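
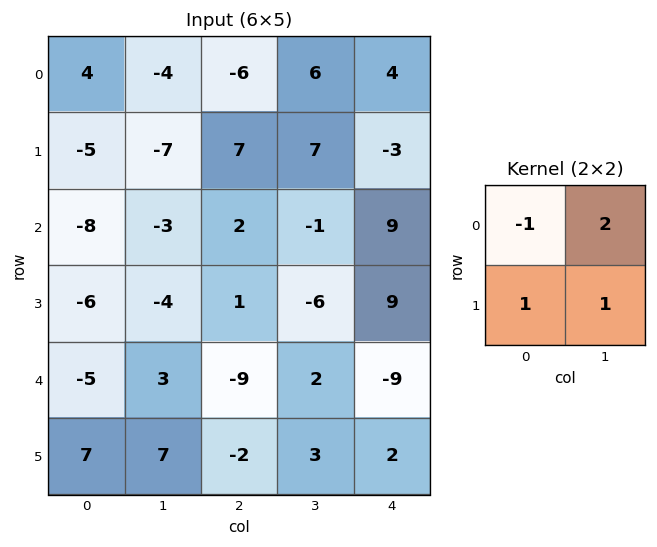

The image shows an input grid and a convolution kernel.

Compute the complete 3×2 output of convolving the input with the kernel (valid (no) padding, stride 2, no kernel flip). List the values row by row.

-24 32
-8 -9
25 14

Output[0,0]: The receptive field on the input at this output position is [4 -4 / -5 -7]. Elementwise product with the kernel and sum: 4·-1 + -4·2 + -5·1 + -7·1.
Output[0,1]: The receptive field on the input at this output position is [-6 6 / 7 7]. Elementwise product with the kernel and sum: -6·-1 + 6·2 + 7·1 + 7·1.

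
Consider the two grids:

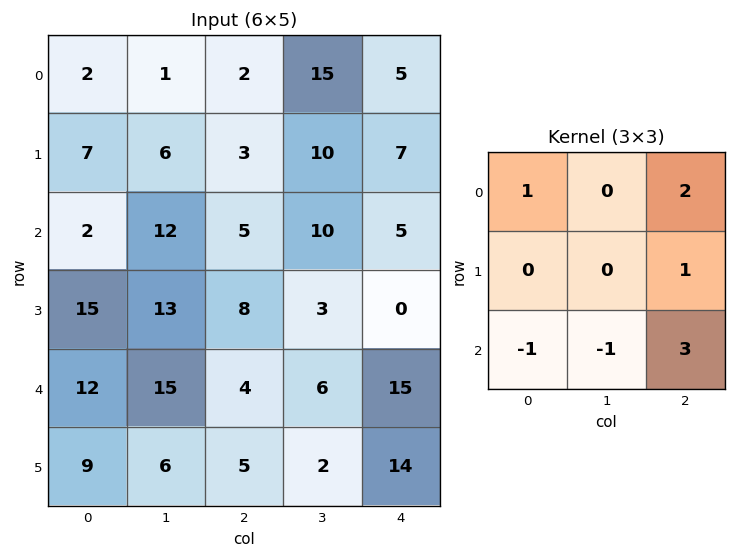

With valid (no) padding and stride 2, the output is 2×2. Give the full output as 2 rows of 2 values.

10 19
5 50

Output[0,0]: The receptive field on the input at this output position is [2 1 2 / 7 6 3 / 2 12 5]. Elementwise product with the kernel and sum: 2·1 + 2·2 + 3·1 + 2·-1 + 12·-1 + 5·3.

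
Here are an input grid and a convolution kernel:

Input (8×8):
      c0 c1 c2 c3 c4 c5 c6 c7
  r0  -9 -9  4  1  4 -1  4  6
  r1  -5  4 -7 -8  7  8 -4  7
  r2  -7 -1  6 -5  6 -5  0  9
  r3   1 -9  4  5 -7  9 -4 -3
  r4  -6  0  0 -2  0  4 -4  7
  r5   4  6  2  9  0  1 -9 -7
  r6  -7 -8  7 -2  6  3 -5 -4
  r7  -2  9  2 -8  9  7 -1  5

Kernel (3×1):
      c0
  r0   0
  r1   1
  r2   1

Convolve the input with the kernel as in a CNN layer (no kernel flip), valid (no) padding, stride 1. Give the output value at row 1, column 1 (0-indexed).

The receptive field on the input at this output position is [4 / -1 / -9]. Elementwise product with the kernel and sum: -1·1 + -9·1.

-10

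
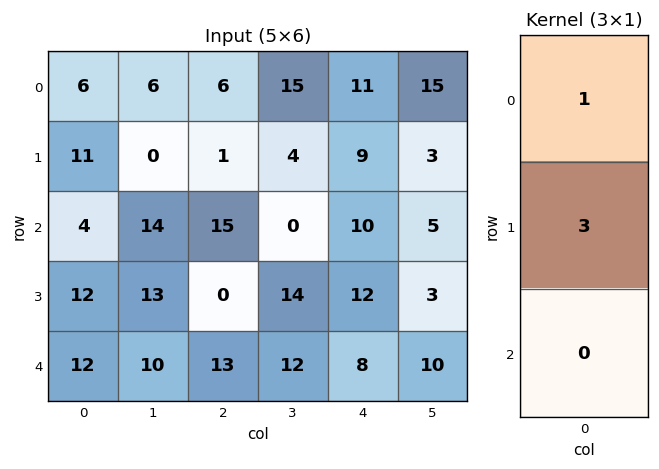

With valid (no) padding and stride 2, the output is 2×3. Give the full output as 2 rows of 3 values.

Output[0,0]: The receptive field on the input at this output position is [6 / 11 / 4]. Elementwise product with the kernel and sum: 6·1 + 11·3.

39 9 38
40 15 46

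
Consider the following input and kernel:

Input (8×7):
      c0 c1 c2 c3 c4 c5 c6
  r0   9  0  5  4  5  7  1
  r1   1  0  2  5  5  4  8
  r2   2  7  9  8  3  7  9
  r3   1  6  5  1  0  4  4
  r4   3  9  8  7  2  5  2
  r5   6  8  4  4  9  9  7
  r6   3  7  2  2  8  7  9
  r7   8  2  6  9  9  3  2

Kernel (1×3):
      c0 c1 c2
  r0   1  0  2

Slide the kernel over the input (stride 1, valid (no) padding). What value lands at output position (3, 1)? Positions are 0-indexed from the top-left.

8

The receptive field on the input at this output position is [6 5 1]. Elementwise product with the kernel and sum: 6·1 + 1·2.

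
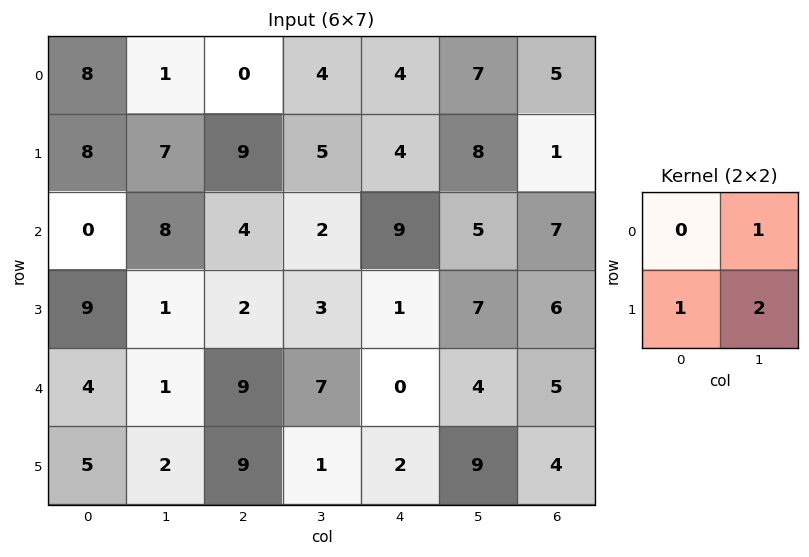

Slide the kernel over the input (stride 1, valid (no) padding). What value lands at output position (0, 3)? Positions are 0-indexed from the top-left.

17

The receptive field on the input at this output position is [4 4 / 5 4]. Elementwise product with the kernel and sum: 4·1 + 5·1 + 4·2.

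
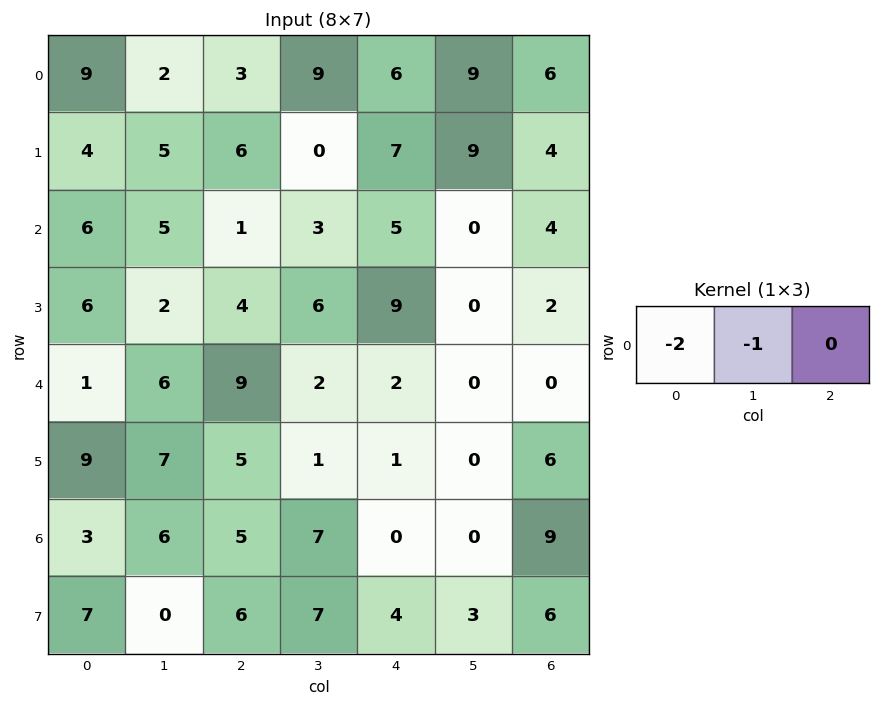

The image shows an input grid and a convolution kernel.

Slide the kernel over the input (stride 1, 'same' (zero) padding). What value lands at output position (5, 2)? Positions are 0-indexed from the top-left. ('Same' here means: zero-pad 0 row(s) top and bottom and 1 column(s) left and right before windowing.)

The receptive field on the zero-padded input at this output position is [7 5 1]. Elementwise product with the kernel and sum: 7·-2 + 5·-1.

-19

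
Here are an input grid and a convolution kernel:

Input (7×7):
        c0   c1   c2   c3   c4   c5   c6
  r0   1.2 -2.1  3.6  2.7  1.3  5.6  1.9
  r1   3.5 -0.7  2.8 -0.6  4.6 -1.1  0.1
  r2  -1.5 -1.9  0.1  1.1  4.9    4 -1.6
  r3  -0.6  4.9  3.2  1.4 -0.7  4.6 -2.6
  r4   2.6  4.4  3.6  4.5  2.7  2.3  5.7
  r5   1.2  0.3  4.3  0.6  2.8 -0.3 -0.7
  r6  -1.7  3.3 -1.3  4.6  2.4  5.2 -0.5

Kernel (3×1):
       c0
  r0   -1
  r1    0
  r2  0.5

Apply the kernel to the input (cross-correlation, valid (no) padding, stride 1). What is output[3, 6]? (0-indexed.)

2.25

The receptive field on the input at this output position is [-2.6 / 5.7 / -0.7]. Elementwise product with the kernel and sum: -2.6·-1 + -0.7·0.5.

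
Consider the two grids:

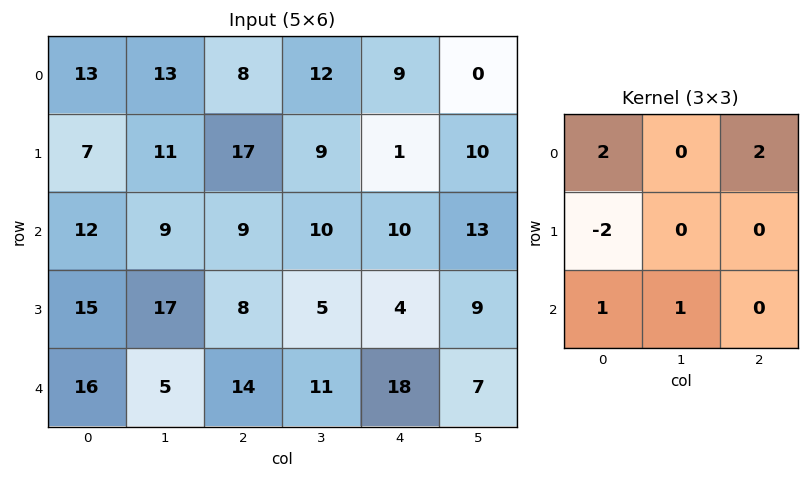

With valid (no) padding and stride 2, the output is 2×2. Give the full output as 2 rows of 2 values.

49 19
33 47

Output[0,0]: The receptive field on the input at this output position is [13 13 8 / 7 11 17 / 12 9 9]. Elementwise product with the kernel and sum: 13·2 + 8·2 + 7·-2 + 12·1 + 9·1.
Output[0,1]: The receptive field on the input at this output position is [8 12 9 / 17 9 1 / 9 10 10]. Elementwise product with the kernel and sum: 8·2 + 9·2 + 17·-2 + 9·1 + 10·1.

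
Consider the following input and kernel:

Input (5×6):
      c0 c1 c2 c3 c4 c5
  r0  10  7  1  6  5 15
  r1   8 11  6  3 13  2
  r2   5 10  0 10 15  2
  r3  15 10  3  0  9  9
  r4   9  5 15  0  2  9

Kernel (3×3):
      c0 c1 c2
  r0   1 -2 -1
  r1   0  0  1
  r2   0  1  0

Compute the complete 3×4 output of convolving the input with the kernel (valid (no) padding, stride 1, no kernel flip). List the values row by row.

Output[0,0]: The receptive field on the input at this output position is [10 7 1 / 8 11 6 / 5 10 0]. Elementwise product with the kernel and sum: 10·1 + 7·-2 + 1·-1 + 6·1 + 10·1.

11 2 7 -2
-10 9 2 -14
-7 15 -26 -11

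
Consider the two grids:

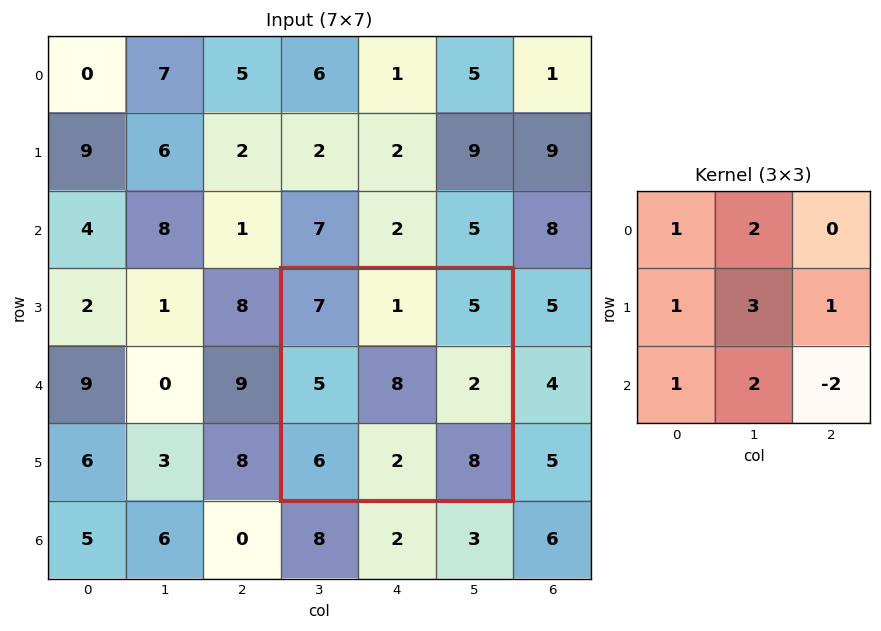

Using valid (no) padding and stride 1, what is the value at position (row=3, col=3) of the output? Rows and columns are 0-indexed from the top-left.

34

The receptive field on the input at this output position is [7 1 5 / 5 8 2 / 6 2 8]. Elementwise product with the kernel and sum: 7·1 + 1·2 + 5·1 + 8·3 + 2·1 + 6·1 + 2·2 + 8·-2.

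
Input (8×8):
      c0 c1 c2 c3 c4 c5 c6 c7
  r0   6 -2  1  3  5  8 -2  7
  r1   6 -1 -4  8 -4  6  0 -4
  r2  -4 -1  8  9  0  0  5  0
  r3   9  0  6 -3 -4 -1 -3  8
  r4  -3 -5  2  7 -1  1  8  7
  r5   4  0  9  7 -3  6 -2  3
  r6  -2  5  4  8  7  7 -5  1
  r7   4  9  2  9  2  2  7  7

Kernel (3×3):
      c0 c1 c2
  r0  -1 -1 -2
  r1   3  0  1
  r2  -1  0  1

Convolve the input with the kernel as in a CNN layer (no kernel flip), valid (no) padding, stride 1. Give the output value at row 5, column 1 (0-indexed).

The receptive field on the input at this output position is [0 9 7 / 5 4 8 / 9 2 9]. Elementwise product with the kernel and sum: 0·-1 + 9·-1 + 7·-2 + 5·3 + 8·1 + 9·-1 + 9·1.

0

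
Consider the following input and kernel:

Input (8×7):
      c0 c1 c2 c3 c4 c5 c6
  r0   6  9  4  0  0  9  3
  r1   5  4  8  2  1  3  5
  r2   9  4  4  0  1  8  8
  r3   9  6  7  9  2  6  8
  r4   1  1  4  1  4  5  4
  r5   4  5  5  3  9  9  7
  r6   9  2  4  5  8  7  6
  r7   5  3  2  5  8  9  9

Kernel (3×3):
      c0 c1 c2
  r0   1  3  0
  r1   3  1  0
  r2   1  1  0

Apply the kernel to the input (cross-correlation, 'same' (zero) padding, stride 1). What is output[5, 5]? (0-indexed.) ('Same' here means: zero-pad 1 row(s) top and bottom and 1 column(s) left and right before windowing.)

The receptive field on the zero-padded input at this output position is [4 5 4 / 9 9 7 / 8 7 6]. Elementwise product with the kernel and sum: 4·1 + 5·3 + 9·3 + 9·1 + 8·1 + 7·1.

70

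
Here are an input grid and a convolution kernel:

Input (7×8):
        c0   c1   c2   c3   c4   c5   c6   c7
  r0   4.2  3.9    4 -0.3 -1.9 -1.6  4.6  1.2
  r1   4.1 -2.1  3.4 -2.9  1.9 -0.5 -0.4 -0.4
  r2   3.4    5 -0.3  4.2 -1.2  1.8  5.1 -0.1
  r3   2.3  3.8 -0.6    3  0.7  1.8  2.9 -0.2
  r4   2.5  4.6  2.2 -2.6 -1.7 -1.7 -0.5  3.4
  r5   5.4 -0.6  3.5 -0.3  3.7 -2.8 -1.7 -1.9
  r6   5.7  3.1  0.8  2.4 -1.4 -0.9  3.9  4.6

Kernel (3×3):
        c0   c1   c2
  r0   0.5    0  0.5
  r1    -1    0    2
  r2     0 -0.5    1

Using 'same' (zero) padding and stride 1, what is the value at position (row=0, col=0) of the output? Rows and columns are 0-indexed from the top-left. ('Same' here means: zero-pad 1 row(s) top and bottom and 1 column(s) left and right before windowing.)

3.65

The receptive field on the zero-padded input at this output position is [0 0 0 / 0 4.2 3.9 / 0 4.1 -2.1]. Elementwise product with the kernel and sum: 0·0.5 + 0·0.5 + 0·-1 + 3.9·2 + 4.1·-0.5 + -2.1·1.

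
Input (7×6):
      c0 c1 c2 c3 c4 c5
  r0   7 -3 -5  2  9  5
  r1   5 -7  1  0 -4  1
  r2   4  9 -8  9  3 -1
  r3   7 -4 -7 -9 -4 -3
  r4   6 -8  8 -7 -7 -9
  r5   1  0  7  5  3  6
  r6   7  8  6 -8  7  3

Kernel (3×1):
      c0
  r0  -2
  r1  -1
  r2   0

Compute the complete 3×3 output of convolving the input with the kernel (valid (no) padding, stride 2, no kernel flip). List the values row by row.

Output[0,0]: The receptive field on the input at this output position is [7 / 5 / 4]. Elementwise product with the kernel and sum: 7·-2 + 5·-1.

-19 9 -14
-15 23 -2
-13 -23 11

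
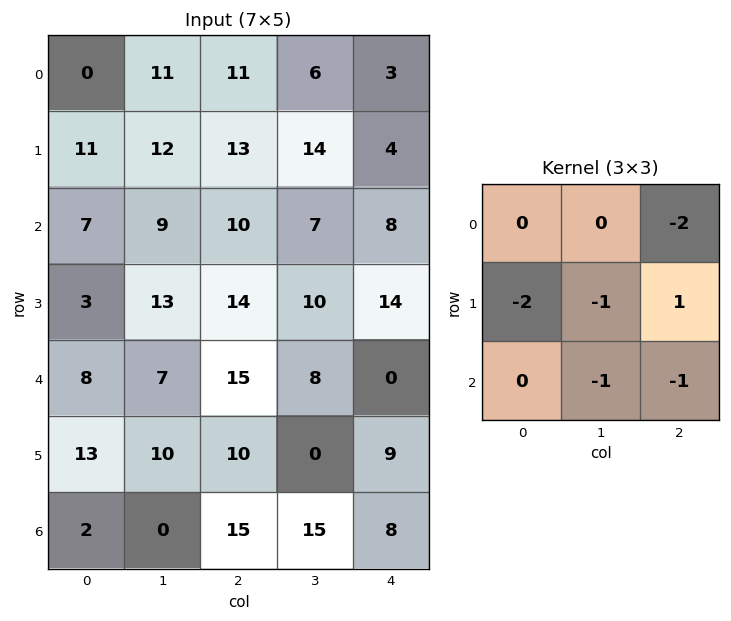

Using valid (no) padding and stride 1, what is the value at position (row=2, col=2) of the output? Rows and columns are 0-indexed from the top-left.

-48

The receptive field on the input at this output position is [10 7 8 / 14 10 14 / 15 8 0]. Elementwise product with the kernel and sum: 8·-2 + 14·-2 + 10·-1 + 14·1 + 8·-1 + 0·-1.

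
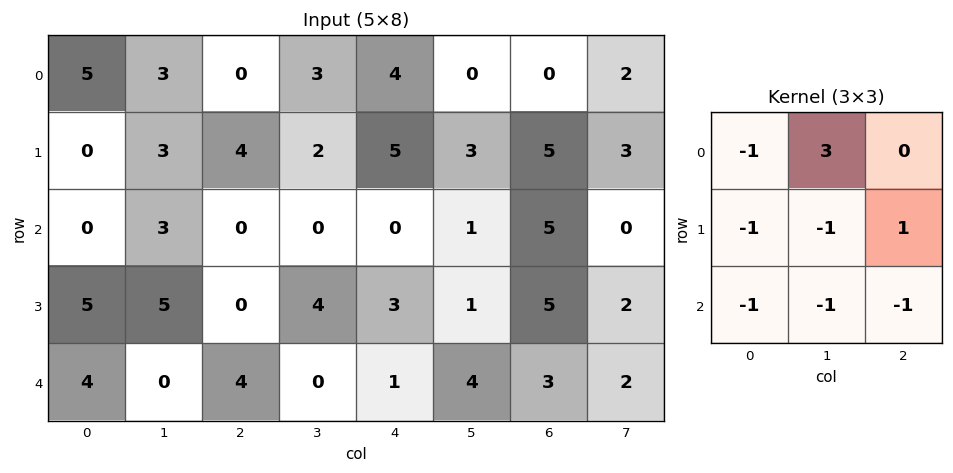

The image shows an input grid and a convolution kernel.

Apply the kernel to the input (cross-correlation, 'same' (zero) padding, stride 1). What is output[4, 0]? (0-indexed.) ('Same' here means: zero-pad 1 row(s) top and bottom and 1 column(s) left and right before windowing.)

The receptive field on the zero-padded input at this output position is [0 5 5 / 0 4 0 / 0 0 0]. Elementwise product with the kernel and sum: 0·-1 + 5·3 + 0·-1 + 4·-1 + 0·1 + 0·-1 + 0·-1 + 0·-1.

11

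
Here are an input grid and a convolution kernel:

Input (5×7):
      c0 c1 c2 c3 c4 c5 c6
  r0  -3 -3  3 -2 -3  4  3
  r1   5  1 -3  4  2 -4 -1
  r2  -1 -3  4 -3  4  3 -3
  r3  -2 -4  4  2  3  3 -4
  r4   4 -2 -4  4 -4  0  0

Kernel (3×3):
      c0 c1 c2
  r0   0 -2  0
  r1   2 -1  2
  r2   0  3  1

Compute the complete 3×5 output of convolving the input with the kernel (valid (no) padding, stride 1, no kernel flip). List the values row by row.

Output[0,0]: The receptive field on the input at this output position is [-3 -3 3 / 5 1 -3 / -1 -3 4]. Elementwise product with the kernel and sum: -3·-2 + 5·2 + 1·-1 + -3·2 + -3·3 + 4·1.
Output[0,1]: The receptive field on the input at this output position is [-3 3 -2 / 1 -3 4 / -3 4 -3]. Elementwise product with the kernel and sum: 3·-2 + 1·2 + -3·-1 + 4·2 + 4·3 + -3·1.

4 16 -7 19 4
-1 4 20 4 12
4 -24 26 -13 -11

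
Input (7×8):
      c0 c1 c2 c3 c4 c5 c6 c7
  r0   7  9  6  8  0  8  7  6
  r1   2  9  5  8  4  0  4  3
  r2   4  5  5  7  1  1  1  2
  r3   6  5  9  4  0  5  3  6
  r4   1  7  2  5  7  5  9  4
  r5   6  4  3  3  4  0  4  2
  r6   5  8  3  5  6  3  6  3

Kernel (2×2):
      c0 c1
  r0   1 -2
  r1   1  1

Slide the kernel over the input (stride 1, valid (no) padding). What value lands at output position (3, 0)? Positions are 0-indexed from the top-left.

4

The receptive field on the input at this output position is [6 5 / 1 7]. Elementwise product with the kernel and sum: 6·1 + 5·-2 + 1·1 + 7·1.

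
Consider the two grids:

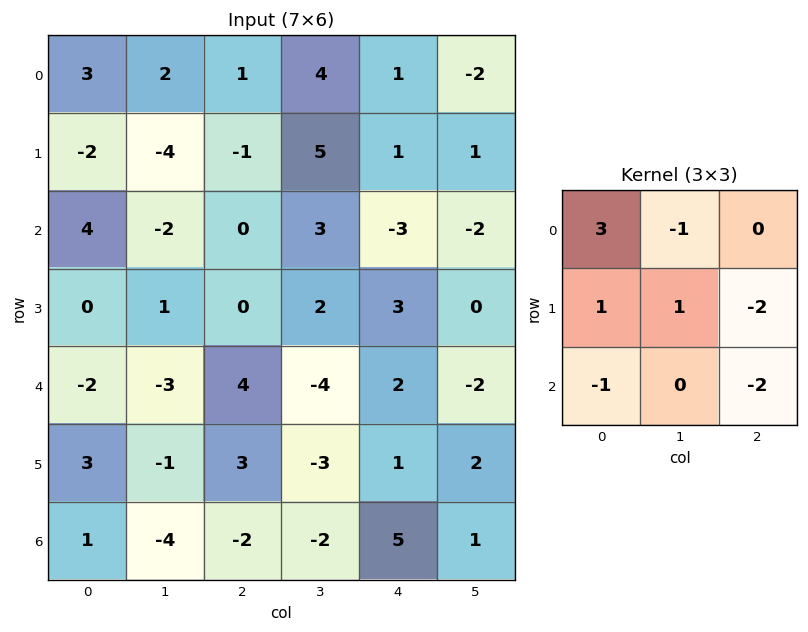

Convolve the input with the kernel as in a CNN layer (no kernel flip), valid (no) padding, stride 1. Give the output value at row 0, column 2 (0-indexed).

7

The receptive field on the input at this output position is [1 4 1 / -1 5 1 / 0 3 -3]. Elementwise product with the kernel and sum: 1·3 + 4·-1 + -1·1 + 5·1 + 1·-2 + 0·-1 + -3·-2.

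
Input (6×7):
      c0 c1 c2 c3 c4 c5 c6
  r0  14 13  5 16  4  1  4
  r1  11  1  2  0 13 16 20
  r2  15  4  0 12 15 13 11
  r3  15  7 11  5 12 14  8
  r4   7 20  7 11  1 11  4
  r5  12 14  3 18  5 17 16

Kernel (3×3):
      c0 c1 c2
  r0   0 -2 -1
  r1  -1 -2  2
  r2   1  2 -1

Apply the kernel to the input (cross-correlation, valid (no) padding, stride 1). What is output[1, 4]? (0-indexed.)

The receptive field on the input at this output position is [13 16 20 / 15 13 11 / 12 14 8]. Elementwise product with the kernel and sum: 16·-2 + 20·-1 + 15·-1 + 13·-2 + 11·2 + 12·1 + 14·2 + 8·-1.

-39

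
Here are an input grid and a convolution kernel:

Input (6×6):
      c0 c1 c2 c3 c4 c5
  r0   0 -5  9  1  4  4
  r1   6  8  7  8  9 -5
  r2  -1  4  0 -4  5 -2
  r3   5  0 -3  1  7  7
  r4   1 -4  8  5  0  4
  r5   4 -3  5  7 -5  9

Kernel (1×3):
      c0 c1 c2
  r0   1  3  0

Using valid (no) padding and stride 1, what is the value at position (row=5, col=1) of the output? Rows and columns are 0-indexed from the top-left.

The receptive field on the input at this output position is [-3 5 7]. Elementwise product with the kernel and sum: -3·1 + 5·3.

12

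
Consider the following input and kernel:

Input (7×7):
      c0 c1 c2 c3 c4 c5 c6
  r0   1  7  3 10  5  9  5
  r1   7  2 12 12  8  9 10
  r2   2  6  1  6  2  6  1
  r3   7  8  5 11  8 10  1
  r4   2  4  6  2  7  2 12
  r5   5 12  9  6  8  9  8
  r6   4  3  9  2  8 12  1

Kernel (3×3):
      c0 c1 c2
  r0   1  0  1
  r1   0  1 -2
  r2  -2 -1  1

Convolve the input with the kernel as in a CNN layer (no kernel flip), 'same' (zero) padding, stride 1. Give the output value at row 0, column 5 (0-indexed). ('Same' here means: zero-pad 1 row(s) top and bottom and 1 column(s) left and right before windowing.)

The receptive field on the zero-padded input at this output position is [0 0 0 / 5 9 5 / 8 9 10]. Elementwise product with the kernel and sum: 0·1 + 0·1 + 9·1 + 5·-2 + 8·-2 + 9·-1 + 10·1.

-16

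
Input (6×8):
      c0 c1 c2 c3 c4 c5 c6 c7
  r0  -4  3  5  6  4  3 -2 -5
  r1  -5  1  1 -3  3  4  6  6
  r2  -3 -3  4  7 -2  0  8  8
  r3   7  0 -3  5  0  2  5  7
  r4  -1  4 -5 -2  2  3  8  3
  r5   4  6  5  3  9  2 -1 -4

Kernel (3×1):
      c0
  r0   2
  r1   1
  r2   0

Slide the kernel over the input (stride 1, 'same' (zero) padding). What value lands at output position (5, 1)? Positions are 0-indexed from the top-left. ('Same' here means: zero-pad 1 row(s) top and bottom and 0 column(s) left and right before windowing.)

The receptive field on the zero-padded input at this output position is [4 / 6 / 0]. Elementwise product with the kernel and sum: 4·2 + 6·1.

14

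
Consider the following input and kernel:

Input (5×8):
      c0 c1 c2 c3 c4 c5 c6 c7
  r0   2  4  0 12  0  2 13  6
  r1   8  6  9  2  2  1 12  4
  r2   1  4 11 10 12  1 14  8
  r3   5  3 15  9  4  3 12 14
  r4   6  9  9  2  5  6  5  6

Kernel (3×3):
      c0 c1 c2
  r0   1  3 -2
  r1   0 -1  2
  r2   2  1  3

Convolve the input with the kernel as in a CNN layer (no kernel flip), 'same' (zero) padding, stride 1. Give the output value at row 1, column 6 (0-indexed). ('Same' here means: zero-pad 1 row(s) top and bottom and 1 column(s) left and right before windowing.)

The receptive field on the zero-padded input at this output position is [2 13 6 / 1 12 4 / 1 14 8]. Elementwise product with the kernel and sum: 2·1 + 13·3 + 6·-2 + 12·-1 + 4·2 + 1·2 + 14·1 + 8·3.

65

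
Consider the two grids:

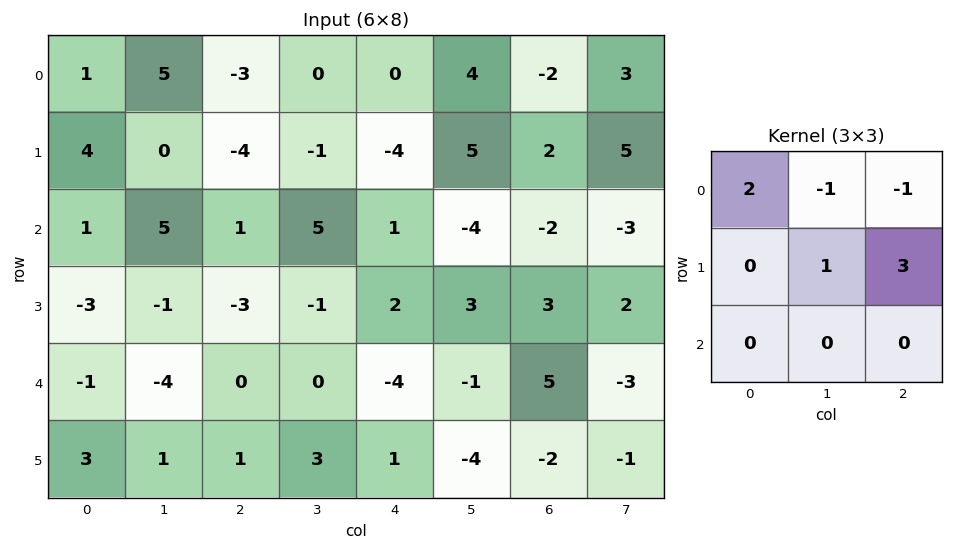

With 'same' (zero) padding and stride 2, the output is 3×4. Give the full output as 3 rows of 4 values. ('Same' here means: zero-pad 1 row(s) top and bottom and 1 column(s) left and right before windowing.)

Output[0,0]: The receptive field on the zero-padded input at this output position is [0 0 0 / 0 1 5 / 0 4 0]. Elementwise product with the kernel and sum: 0·2 + 0·-1 + 0·-1 + 1·1 + 5·3.
Output[0,1]: The receptive field on the zero-padded input at this output position is [0 0 0 / 5 -3 0 / 0 -4 -1]. Elementwise product with the kernel and sum: 0·2 + 0·-1 + 0·-1 + -3·1 + 0·3.

16 -3 12 7
12 21 -14 -8
-9 2 -14 -3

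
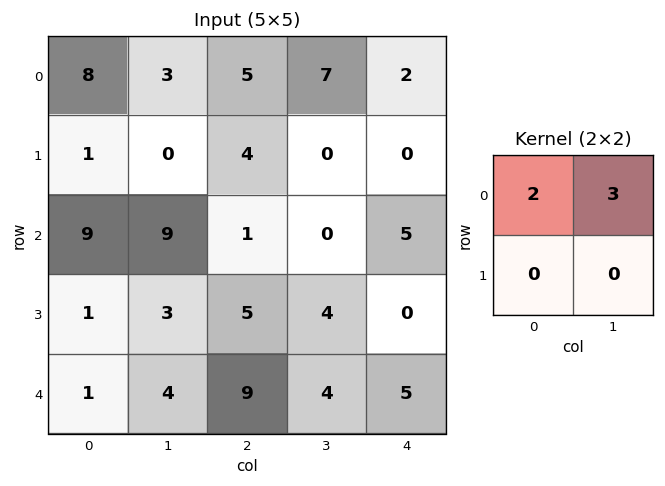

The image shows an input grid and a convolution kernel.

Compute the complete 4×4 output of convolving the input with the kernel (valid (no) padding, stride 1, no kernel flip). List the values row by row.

Output[0,0]: The receptive field on the input at this output position is [8 3 / 1 0]. Elementwise product with the kernel and sum: 8·2 + 3·3.

25 21 31 20
2 12 8 0
45 21 2 15
11 21 22 8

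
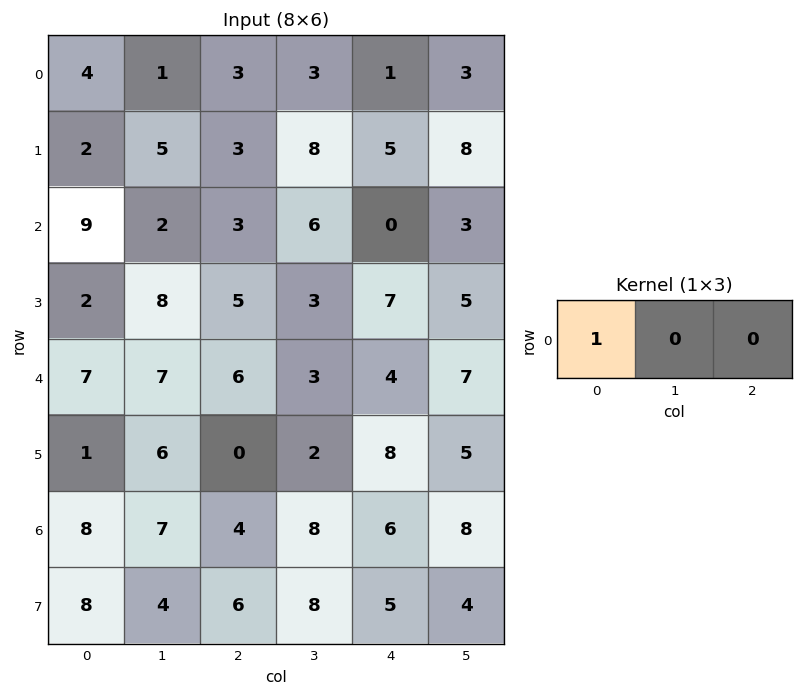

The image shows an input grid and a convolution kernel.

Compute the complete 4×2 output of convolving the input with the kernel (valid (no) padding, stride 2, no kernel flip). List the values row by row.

4 3
9 3
7 6
8 4

Output[0,0]: The receptive field on the input at this output position is [4 1 3]. Elementwise product with the kernel and sum: 4·1.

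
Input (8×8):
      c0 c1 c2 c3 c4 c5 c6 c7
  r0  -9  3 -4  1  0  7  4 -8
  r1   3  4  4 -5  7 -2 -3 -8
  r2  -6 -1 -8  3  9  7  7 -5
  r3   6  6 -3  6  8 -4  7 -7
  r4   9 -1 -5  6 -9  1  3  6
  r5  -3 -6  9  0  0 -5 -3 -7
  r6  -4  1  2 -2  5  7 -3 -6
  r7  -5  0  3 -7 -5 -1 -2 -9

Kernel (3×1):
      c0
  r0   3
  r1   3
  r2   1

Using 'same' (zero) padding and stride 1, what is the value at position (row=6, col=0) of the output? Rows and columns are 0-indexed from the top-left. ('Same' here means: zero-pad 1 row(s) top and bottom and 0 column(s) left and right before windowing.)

The receptive field on the zero-padded input at this output position is [-3 / -4 / -5]. Elementwise product with the kernel and sum: -3·3 + -4·3 + -5·1.

-26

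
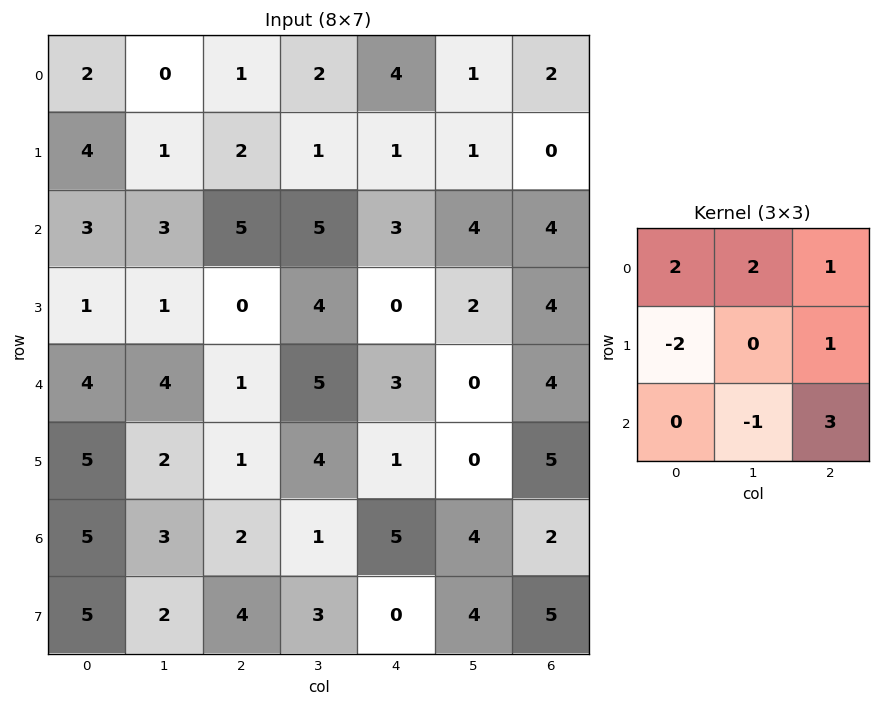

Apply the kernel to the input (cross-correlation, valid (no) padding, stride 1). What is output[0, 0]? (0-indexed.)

The receptive field on the input at this output position is [2 0 1 / 4 1 2 / 3 3 5]. Elementwise product with the kernel and sum: 2·2 + 0·2 + 1·1 + 4·-2 + 2·1 + 3·-1 + 5·3.

11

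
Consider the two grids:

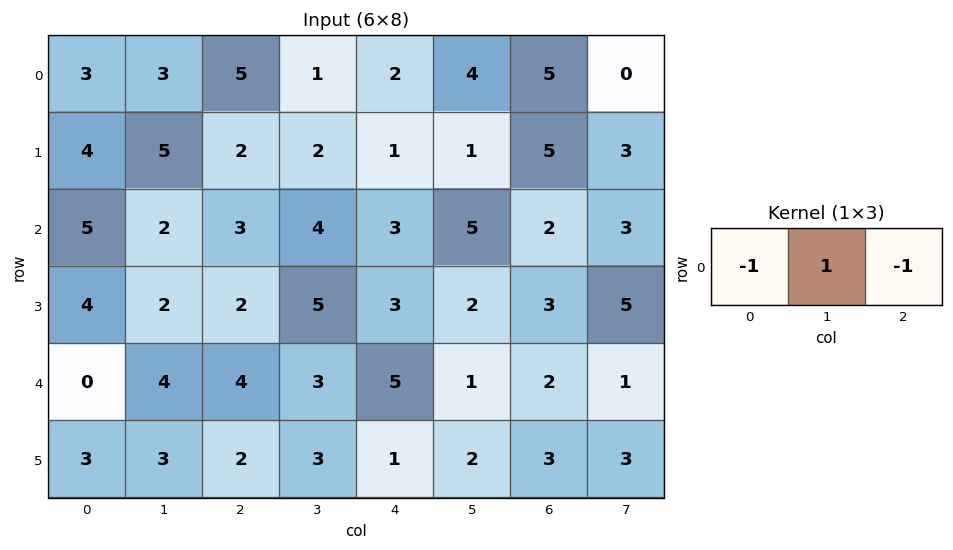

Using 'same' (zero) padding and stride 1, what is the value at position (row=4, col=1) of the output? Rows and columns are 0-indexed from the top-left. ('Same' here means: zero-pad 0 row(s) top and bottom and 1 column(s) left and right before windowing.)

0

The receptive field on the zero-padded input at this output position is [0 4 4]. Elementwise product with the kernel and sum: 0·-1 + 4·1 + 4·-1.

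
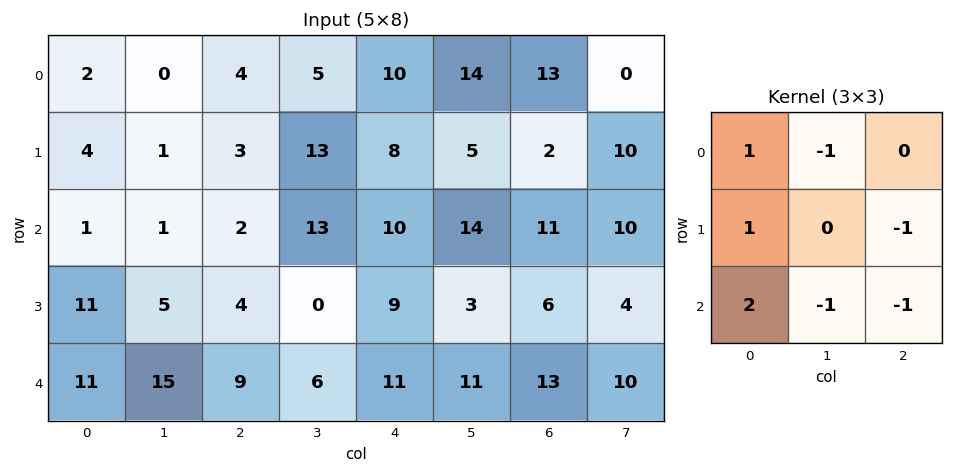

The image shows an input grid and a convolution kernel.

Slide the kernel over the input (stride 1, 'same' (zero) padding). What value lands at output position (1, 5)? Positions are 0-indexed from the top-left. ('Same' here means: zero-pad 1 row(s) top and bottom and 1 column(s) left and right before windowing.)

-3

The receptive field on the zero-padded input at this output position is [10 14 13 / 8 5 2 / 10 14 11]. Elementwise product with the kernel and sum: 10·1 + 14·-1 + 8·1 + 2·-1 + 10·2 + 14·-1 + 11·-1.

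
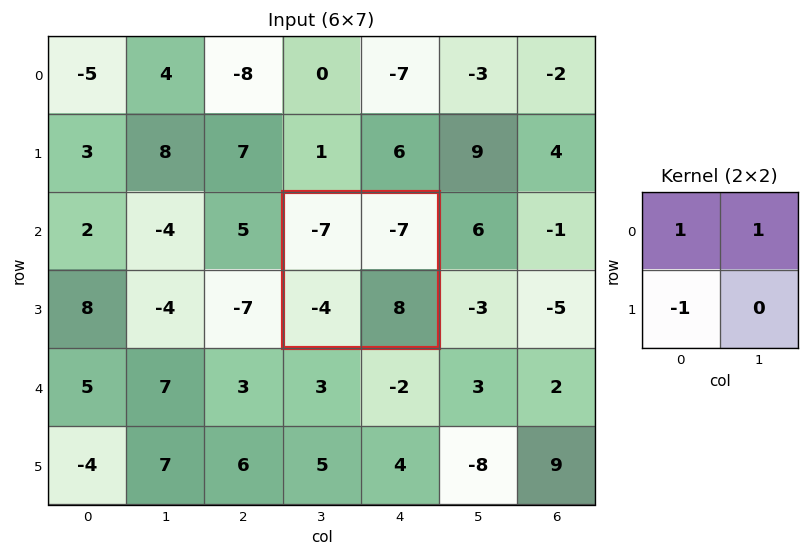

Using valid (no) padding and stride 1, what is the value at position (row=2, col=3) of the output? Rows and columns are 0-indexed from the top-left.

The receptive field on the input at this output position is [-7 -7 / -4 8]. Elementwise product with the kernel and sum: -7·1 + -7·1 + -4·-1.

-10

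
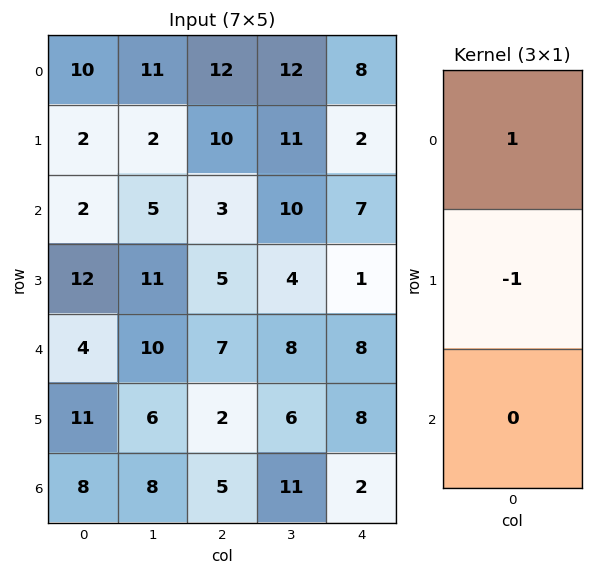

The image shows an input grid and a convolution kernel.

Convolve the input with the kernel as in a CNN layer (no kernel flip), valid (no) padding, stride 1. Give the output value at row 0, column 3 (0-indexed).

The receptive field on the input at this output position is [12 / 11 / 10]. Elementwise product with the kernel and sum: 12·1 + 11·-1.

1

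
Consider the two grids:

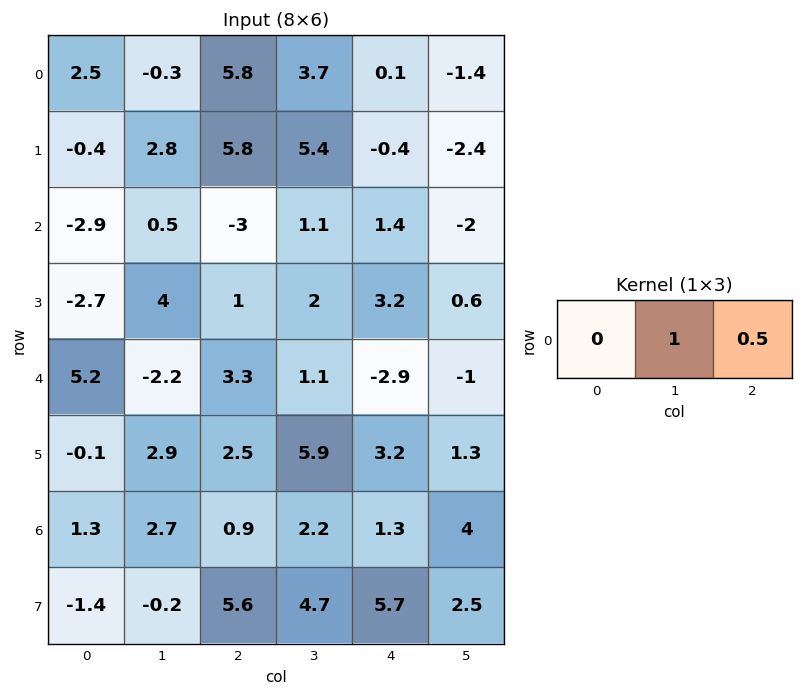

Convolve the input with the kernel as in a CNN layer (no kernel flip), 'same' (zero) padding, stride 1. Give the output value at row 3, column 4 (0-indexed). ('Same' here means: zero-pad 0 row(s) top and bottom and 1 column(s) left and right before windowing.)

The receptive field on the zero-padded input at this output position is [2 3.2 0.6]. Elementwise product with the kernel and sum: 3.2·1 + 0.6·0.5.

3.5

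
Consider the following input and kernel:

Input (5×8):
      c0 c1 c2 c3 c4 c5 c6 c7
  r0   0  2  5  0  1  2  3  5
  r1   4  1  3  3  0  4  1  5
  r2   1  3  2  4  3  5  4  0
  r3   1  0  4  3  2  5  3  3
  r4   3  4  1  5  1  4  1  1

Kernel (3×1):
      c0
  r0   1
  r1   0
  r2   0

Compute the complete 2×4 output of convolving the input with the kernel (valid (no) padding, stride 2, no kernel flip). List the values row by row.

Output[0,0]: The receptive field on the input at this output position is [0 / 4 / 1]. Elementwise product with the kernel and sum: 0·1.
Output[0,1]: The receptive field on the input at this output position is [5 / 3 / 2]. Elementwise product with the kernel and sum: 5·1.

0 5 1 3
1 2 3 4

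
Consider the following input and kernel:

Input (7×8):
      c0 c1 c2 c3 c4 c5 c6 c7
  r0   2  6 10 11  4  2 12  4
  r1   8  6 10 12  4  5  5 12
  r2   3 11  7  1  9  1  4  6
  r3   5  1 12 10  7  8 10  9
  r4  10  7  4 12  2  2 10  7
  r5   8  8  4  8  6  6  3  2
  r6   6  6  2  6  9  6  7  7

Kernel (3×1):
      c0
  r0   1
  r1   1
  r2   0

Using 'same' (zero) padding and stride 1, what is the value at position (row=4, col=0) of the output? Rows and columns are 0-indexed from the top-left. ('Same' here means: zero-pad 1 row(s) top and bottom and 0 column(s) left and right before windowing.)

The receptive field on the zero-padded input at this output position is [5 / 10 / 8]. Elementwise product with the kernel and sum: 5·1 + 10·1.

15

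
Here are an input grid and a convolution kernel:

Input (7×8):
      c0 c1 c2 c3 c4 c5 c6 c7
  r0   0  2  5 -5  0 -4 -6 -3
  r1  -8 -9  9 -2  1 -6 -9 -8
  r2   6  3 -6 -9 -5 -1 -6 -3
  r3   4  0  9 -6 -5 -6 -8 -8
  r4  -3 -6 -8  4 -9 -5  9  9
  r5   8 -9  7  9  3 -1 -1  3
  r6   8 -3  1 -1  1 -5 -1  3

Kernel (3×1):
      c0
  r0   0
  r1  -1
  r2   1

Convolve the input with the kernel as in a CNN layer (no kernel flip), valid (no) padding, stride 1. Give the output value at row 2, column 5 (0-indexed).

1

The receptive field on the input at this output position is [-1 / -6 / -5]. Elementwise product with the kernel and sum: -6·-1 + -5·1.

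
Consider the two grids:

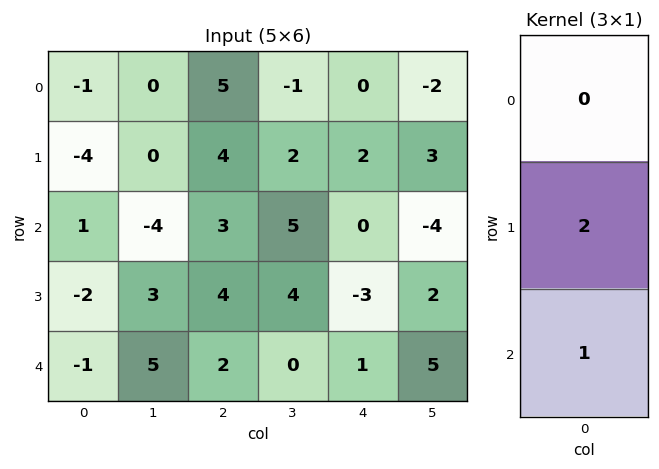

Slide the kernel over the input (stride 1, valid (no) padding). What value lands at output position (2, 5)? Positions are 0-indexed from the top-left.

9

The receptive field on the input at this output position is [-4 / 2 / 5]. Elementwise product with the kernel and sum: 2·2 + 5·1.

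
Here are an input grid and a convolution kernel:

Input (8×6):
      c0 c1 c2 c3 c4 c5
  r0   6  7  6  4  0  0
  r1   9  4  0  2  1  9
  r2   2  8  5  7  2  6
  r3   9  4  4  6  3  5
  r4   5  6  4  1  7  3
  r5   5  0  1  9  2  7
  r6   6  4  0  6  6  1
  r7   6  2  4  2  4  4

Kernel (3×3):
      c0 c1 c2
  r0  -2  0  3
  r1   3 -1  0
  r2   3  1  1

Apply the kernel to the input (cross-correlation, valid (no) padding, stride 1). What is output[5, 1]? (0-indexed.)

The receptive field on the input at this output position is [0 1 9 / 4 0 6 / 2 4 2]. Elementwise product with the kernel and sum: 0·-2 + 9·3 + 4·3 + 0·-1 + 2·3 + 4·1 + 2·1.

51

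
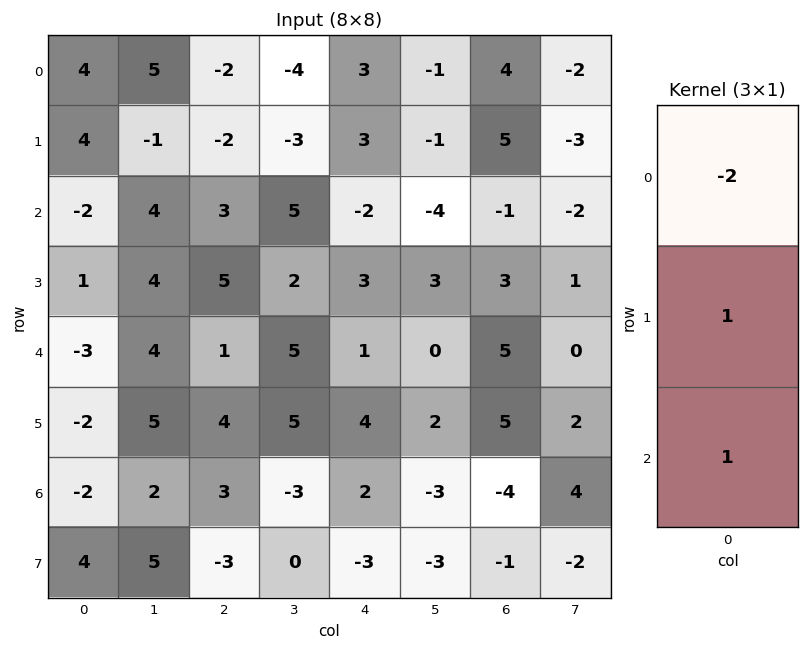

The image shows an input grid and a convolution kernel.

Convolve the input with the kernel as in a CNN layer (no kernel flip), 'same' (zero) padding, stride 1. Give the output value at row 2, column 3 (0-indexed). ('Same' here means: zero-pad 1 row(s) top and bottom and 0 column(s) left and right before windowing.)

The receptive field on the zero-padded input at this output position is [-3 / 5 / 2]. Elementwise product with the kernel and sum: -3·-2 + 5·1 + 2·1.

13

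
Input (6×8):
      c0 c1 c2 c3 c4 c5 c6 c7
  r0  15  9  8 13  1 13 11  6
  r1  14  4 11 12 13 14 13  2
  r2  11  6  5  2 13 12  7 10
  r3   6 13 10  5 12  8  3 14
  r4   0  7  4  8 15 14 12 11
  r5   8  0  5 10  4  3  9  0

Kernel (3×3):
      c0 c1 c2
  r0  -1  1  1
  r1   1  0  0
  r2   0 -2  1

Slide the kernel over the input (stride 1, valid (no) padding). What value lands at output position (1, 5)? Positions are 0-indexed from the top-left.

The receptive field on the input at this output position is [14 13 2 / 12 7 10 / 8 3 14]. Elementwise product with the kernel and sum: 14·-1 + 13·1 + 2·1 + 12·1 + 3·-2 + 14·1.

21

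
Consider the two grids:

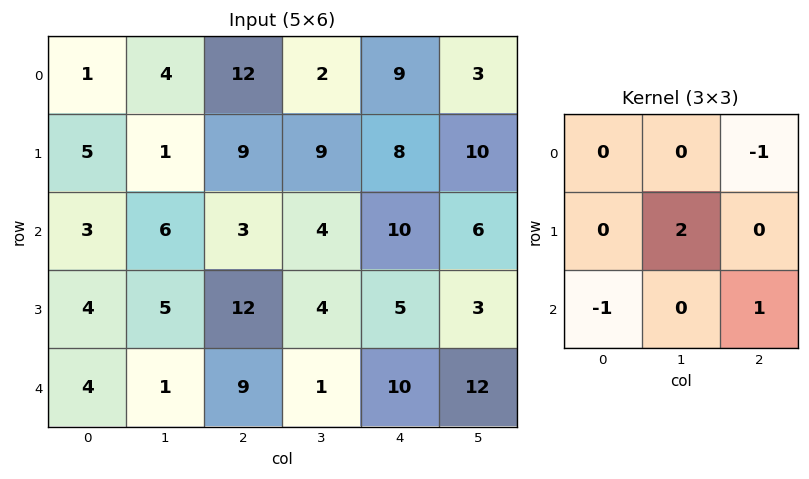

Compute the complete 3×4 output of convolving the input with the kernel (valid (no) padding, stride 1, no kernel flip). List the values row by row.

Output[0,0]: The receptive field on the input at this output position is [1 4 12 / 5 1 9 / 3 6 3]. Elementwise product with the kernel and sum: 12·-1 + 1·2 + 3·-1 + 3·1.
Output[0,1]: The receptive field on the input at this output position is [4 12 2 / 1 9 9 / 6 3 4]. Elementwise product with the kernel and sum: 2·-1 + 9·2 + 6·-1 + 4·1.

-10 14 16 15
11 -4 -7 9
12 20 -1 15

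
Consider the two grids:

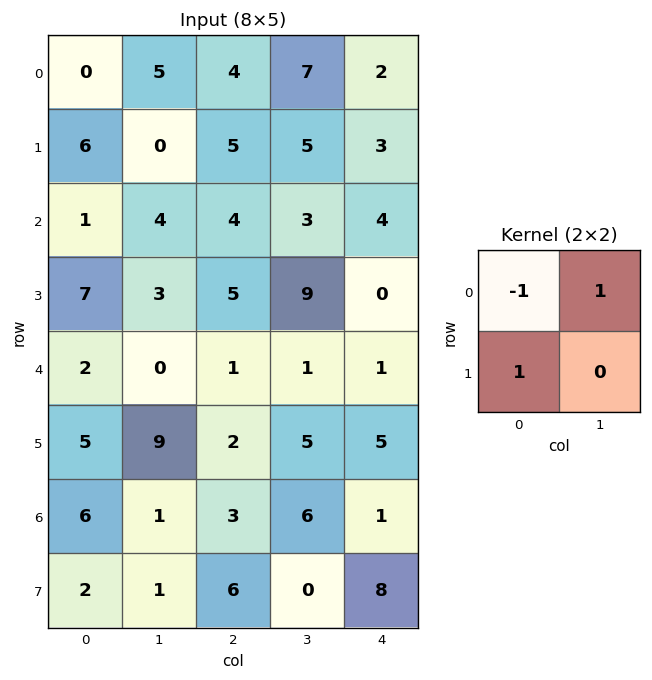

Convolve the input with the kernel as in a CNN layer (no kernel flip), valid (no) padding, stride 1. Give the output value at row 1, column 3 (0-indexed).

The receptive field on the input at this output position is [5 3 / 3 4]. Elementwise product with the kernel and sum: 5·-1 + 3·1 + 3·1.

1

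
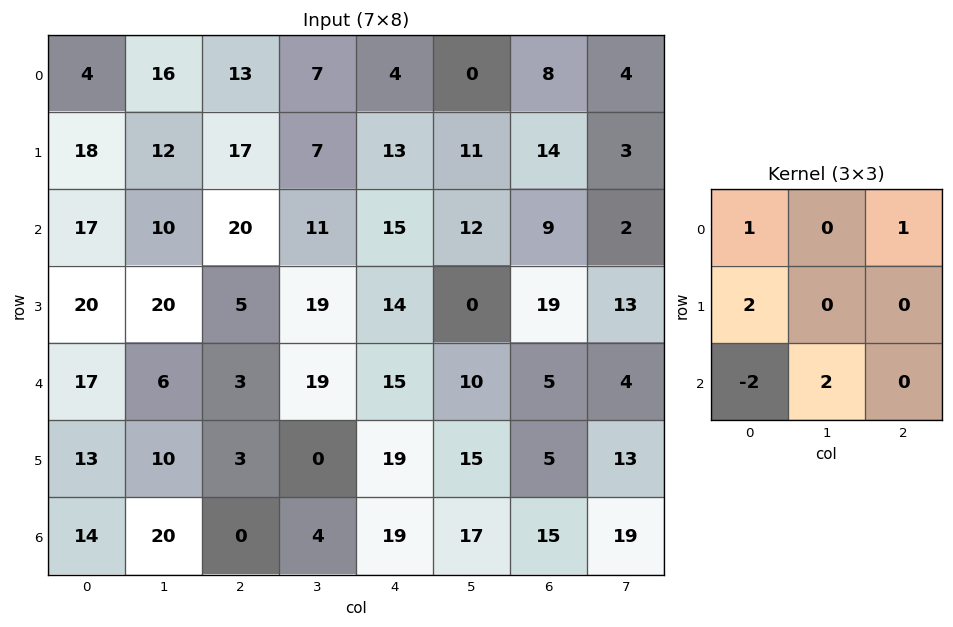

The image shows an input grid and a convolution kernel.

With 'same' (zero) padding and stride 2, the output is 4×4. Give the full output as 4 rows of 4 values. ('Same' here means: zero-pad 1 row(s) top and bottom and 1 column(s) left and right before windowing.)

36 42 26 6
52 9 30 76
46 37 95 13
10 50 23 62

Output[0,0]: The receptive field on the zero-padded input at this output position is [0 0 0 / 0 4 16 / 0 18 12]. Elementwise product with the kernel and sum: 0·1 + 0·1 + 0·2 + 0·-2 + 18·2.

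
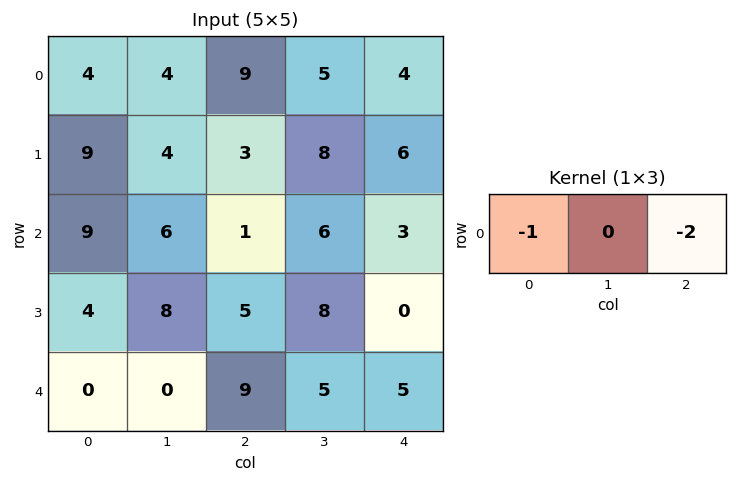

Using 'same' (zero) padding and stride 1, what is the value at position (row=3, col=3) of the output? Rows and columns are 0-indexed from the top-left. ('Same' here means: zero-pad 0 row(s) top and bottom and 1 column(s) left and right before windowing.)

-5

The receptive field on the zero-padded input at this output position is [5 8 0]. Elementwise product with the kernel and sum: 5·-1 + 0·-2.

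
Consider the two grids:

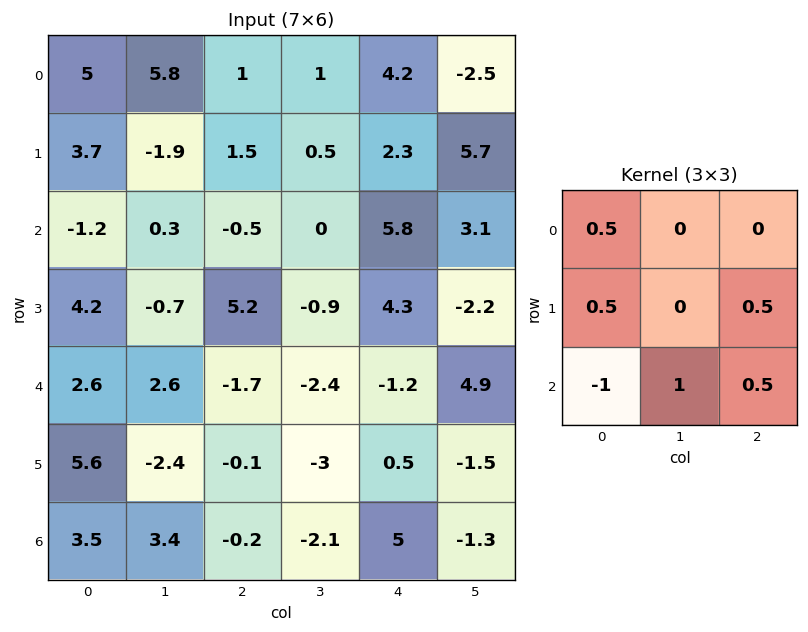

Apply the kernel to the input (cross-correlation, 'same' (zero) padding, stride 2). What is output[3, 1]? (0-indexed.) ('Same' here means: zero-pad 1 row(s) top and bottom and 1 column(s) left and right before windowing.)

-0.55

The receptive field on the zero-padded input at this output position is [-2.4 -0.1 -3 / 3.4 -0.2 -2.1 / 0 0 0]. Elementwise product with the kernel and sum: -2.4·0.5 + 3.4·0.5 + -2.1·0.5 + 0·-1 + 0·1 + 0·0.5.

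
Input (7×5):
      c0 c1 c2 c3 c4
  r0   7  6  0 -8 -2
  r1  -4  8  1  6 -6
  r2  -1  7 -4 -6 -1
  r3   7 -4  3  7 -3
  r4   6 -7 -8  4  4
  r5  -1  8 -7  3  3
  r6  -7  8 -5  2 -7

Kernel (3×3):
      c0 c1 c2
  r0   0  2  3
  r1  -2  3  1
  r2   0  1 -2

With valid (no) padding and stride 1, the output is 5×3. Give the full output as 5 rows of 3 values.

60 -23 -16
28 -23 -4
-12 -18 -7
-18 8 34
-1 -47 62

Output[0,0]: The receptive field on the input at this output position is [7 6 0 / -4 8 1 / -1 7 -4]. Elementwise product with the kernel and sum: 6·2 + 0·3 + -4·-2 + 8·3 + 1·1 + 7·1 + -4·-2.
Output[0,1]: The receptive field on the input at this output position is [6 0 -8 / 8 1 6 / 7 -4 -6]. Elementwise product with the kernel and sum: 0·2 + -8·3 + 8·-2 + 1·3 + 6·1 + -4·1 + -6·-2.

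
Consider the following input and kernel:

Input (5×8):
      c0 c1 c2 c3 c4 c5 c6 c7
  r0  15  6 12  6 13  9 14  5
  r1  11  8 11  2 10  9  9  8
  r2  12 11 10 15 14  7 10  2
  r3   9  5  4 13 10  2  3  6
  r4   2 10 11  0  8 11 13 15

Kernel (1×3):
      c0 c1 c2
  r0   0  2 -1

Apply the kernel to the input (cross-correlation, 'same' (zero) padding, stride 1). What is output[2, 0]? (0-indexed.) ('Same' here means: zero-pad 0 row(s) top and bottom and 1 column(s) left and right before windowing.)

The receptive field on the zero-padded input at this output position is [0 12 11]. Elementwise product with the kernel and sum: 12·2 + 11·-1.

13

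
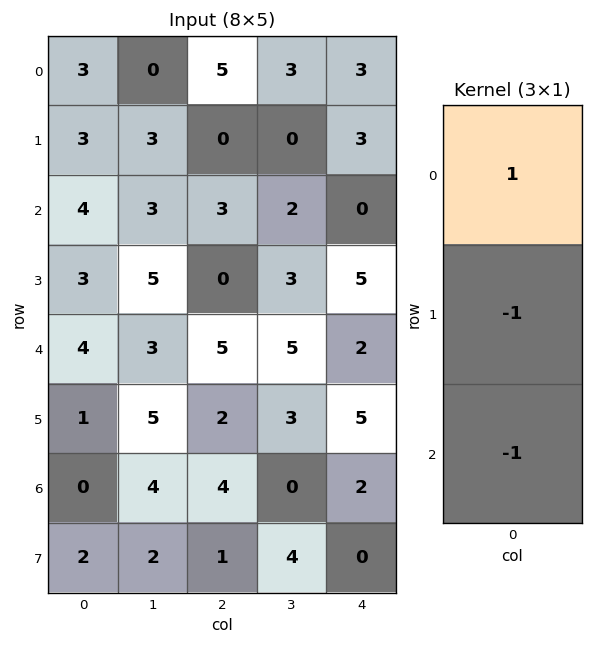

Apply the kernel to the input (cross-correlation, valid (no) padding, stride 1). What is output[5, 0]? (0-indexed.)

-1

The receptive field on the input at this output position is [1 / 0 / 2]. Elementwise product with the kernel and sum: 1·1 + 0·-1 + 2·-1.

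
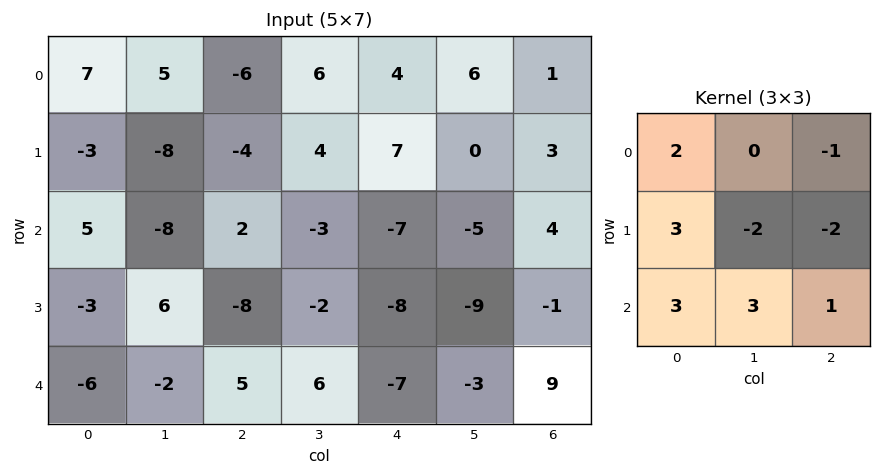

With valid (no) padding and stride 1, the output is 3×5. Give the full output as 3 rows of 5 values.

Output[0,0]: The receptive field on the input at this output position is [7 5 -6 / -3 -8 -4 / 5 -8 2]. Elementwise product with the kernel and sum: 7·2 + -6·-1 + -3·3 + -8·-2 + -4·-2 + 5·3 + -8·3 + 2·1.
Output[0,1]: The receptive field on the input at this output position is [5 -6 6 / -8 -4 4 / -8 2 -3]. Elementwise product with the kernel and sum: 5·2 + 6·-1 + -8·3 + -4·-2 + 4·-2 + -8·3 + 2·3 + -3·1.

28 -41 -60 -31 -10
26 -50 -27 -16 -60
-16 40 33 21 -43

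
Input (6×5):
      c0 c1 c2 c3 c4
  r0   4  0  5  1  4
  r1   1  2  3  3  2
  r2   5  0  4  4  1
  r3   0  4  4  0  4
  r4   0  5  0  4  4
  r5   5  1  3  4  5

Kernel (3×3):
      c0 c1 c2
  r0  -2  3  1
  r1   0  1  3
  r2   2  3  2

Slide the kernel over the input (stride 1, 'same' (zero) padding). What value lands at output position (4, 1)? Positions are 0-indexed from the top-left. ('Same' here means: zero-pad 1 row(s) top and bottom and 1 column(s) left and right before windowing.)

40

The receptive field on the zero-padded input at this output position is [0 4 4 / 0 5 0 / 5 1 3]. Elementwise product with the kernel and sum: 0·-2 + 4·3 + 4·1 + 5·1 + 0·3 + 5·2 + 1·3 + 3·2.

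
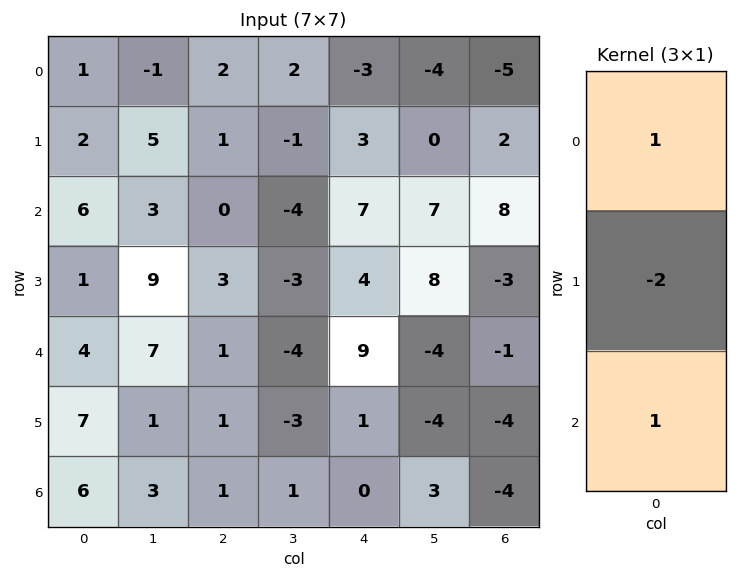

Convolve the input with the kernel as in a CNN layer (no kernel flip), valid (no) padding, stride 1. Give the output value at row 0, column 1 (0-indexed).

-8

The receptive field on the input at this output position is [-1 / 5 / 3]. Elementwise product with the kernel and sum: -1·1 + 5·-2 + 3·1.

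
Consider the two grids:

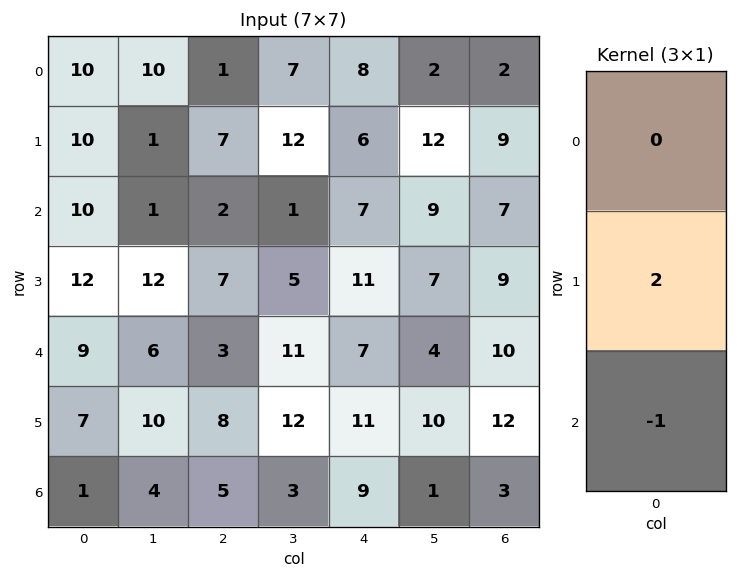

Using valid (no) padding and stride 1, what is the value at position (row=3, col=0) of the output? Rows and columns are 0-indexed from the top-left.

The receptive field on the input at this output position is [12 / 9 / 7]. Elementwise product with the kernel and sum: 9·2 + 7·-1.

11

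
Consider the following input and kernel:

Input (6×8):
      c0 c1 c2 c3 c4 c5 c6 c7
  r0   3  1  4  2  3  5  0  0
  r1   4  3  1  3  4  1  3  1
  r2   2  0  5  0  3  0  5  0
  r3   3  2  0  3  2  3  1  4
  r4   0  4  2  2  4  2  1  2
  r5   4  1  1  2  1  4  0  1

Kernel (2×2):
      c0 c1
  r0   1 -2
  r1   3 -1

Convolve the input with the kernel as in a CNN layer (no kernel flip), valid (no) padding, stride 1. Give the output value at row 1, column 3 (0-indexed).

The receptive field on the input at this output position is [3 4 / 0 3]. Elementwise product with the kernel and sum: 3·1 + 4·-2 + 0·3 + 3·-1.

-8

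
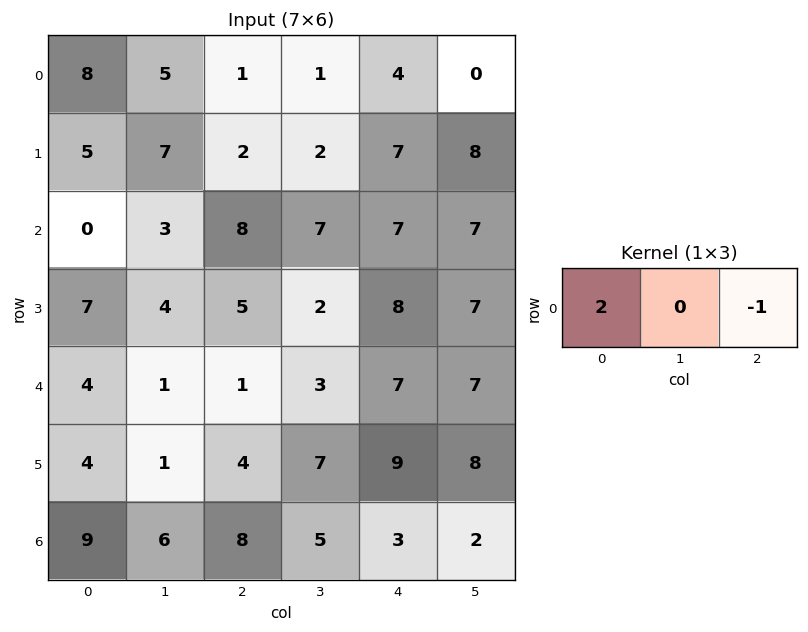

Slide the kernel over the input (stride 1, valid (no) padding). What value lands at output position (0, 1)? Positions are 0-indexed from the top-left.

9

The receptive field on the input at this output position is [5 1 1]. Elementwise product with the kernel and sum: 5·2 + 1·-1.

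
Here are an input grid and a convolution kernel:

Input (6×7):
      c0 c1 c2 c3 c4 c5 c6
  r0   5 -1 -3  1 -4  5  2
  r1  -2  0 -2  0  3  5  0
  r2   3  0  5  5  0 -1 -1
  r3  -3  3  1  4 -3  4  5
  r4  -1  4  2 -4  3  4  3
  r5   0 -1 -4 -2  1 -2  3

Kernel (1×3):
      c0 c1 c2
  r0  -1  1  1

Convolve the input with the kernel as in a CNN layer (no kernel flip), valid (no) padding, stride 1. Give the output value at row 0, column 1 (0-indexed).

The receptive field on the input at this output position is [-1 -3 1]. Elementwise product with the kernel and sum: -1·-1 + -3·1 + 1·1.

-1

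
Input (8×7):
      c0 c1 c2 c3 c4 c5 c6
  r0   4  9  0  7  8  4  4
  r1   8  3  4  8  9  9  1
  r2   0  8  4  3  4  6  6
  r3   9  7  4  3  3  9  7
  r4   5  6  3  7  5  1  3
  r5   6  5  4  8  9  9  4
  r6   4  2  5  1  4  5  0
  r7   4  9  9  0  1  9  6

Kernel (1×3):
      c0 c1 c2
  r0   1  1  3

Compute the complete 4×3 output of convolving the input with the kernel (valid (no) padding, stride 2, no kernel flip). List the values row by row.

Output[0,0]: The receptive field on the input at this output position is [4 9 0]. Elementwise product with the kernel and sum: 4·1 + 9·1 + 0·3.

13 31 24
20 19 28
20 25 15
21 18 9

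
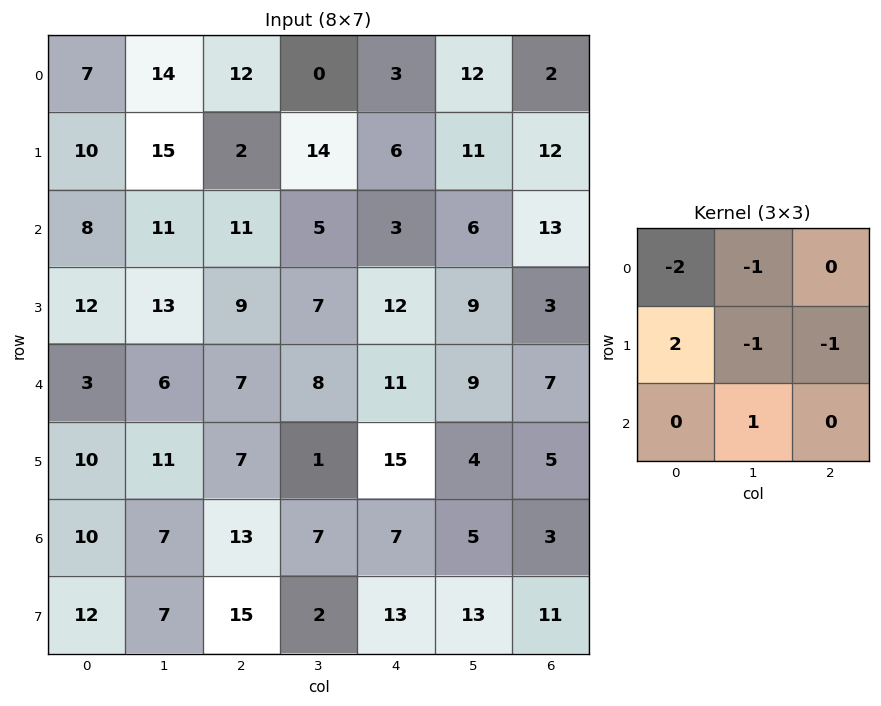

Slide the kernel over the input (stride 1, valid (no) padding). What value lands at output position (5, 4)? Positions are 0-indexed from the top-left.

The receptive field on the input at this output position is [15 4 5 / 7 5 3 / 13 13 11]. Elementwise product with the kernel and sum: 15·-2 + 4·-1 + 7·2 + 5·-1 + 3·-1 + 13·1.

-15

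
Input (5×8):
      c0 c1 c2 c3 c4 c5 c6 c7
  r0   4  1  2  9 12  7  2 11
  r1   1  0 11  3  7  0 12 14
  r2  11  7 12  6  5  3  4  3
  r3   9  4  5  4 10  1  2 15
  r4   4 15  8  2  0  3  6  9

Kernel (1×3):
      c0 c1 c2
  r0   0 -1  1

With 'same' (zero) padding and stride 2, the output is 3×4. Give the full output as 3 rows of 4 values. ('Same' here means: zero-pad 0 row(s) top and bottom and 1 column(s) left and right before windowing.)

-3 7 -5 9
-4 -6 -2 -1
11 -6 3 3

Output[0,0]: The receptive field on the zero-padded input at this output position is [0 4 1]. Elementwise product with the kernel and sum: 4·-1 + 1·1.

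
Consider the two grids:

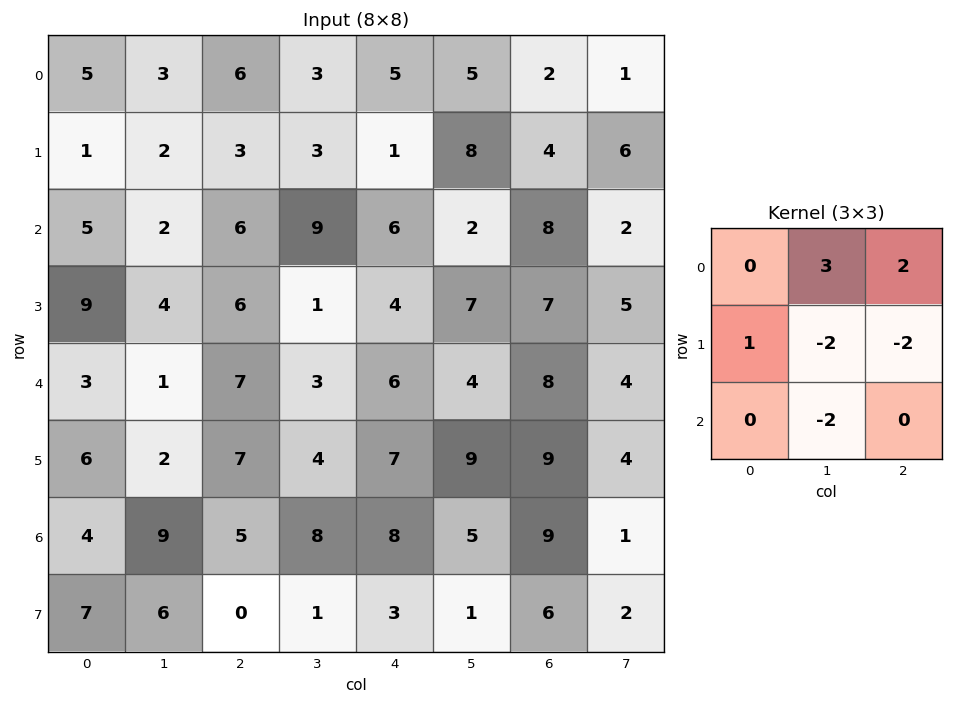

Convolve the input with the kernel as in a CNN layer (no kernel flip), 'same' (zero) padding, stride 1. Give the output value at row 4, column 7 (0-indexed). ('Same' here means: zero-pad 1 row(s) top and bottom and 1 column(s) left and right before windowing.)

The receptive field on the zero-padded input at this output position is [7 5 0 / 8 4 0 / 9 4 0]. Elementwise product with the kernel and sum: 5·3 + 0·2 + 8·1 + 4·-2 + 0·-2 + 4·-2.

7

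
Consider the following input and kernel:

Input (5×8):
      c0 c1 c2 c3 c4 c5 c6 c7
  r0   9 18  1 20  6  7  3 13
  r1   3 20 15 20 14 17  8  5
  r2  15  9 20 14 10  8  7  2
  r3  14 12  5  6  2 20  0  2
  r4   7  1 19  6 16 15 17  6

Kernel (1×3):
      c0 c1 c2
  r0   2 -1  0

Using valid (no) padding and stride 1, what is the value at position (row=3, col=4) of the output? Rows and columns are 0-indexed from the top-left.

The receptive field on the input at this output position is [2 20 0]. Elementwise product with the kernel and sum: 2·2 + 20·-1.

-16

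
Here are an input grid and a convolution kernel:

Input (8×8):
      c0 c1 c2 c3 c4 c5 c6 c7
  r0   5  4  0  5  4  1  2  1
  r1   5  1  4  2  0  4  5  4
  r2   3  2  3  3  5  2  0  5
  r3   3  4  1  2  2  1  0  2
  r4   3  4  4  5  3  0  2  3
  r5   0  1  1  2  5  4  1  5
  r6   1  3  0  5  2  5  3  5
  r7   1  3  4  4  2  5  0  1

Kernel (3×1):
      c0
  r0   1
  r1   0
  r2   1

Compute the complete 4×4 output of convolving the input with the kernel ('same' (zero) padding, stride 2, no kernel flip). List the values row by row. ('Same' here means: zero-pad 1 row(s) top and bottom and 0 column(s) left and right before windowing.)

5 4 0 5
8 5 2 5
3 2 7 1
1 5 7 1

Output[0,0]: The receptive field on the zero-padded input at this output position is [0 / 5 / 5]. Elementwise product with the kernel and sum: 0·1 + 5·1.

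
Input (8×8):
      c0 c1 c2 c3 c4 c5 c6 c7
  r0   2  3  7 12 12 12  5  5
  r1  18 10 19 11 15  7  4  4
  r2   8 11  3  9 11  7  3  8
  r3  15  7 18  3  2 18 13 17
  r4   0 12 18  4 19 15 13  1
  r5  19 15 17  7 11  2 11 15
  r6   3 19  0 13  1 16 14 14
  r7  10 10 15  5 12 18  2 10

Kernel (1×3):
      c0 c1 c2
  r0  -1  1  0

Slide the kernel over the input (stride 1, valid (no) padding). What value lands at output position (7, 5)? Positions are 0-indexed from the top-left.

-16

The receptive field on the input at this output position is [18 2 10]. Elementwise product with the kernel and sum: 18·-1 + 2·1.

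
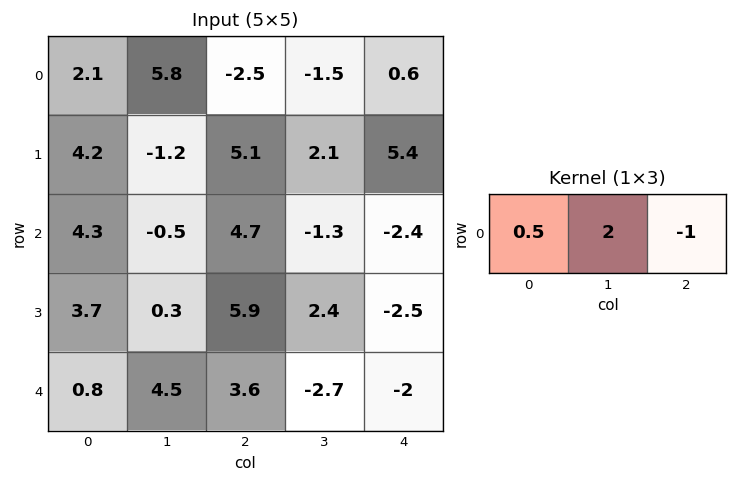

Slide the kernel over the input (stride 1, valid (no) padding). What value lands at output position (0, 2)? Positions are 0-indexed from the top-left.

The receptive field on the input at this output position is [-2.5 -1.5 0.6]. Elementwise product with the kernel and sum: -2.5·0.5 + -1.5·2 + 0.6·-1.

-4.85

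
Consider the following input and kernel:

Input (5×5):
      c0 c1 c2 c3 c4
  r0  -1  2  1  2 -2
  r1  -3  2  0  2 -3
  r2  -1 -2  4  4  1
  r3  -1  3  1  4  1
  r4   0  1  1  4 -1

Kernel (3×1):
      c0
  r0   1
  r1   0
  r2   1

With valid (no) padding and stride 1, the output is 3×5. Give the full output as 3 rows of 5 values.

Output[0,0]: The receptive field on the input at this output position is [-1 / -3 / -1]. Elementwise product with the kernel and sum: -1·1 + -1·1.

-2 0 5 6 -1
-4 5 1 6 -2
-1 -1 5 8 0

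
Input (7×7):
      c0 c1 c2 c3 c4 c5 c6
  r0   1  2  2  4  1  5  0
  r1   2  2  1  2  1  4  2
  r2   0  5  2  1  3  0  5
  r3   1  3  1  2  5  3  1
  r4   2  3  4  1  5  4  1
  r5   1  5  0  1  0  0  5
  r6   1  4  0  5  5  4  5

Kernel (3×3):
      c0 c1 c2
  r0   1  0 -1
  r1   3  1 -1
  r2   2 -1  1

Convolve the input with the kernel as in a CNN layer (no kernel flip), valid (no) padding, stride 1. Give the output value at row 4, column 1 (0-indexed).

29

The receptive field on the input at this output position is [3 4 1 / 5 0 1 / 4 0 5]. Elementwise product with the kernel and sum: 3·1 + 1·-1 + 5·3 + 0·1 + 1·-1 + 4·2 + 0·-1 + 5·1.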